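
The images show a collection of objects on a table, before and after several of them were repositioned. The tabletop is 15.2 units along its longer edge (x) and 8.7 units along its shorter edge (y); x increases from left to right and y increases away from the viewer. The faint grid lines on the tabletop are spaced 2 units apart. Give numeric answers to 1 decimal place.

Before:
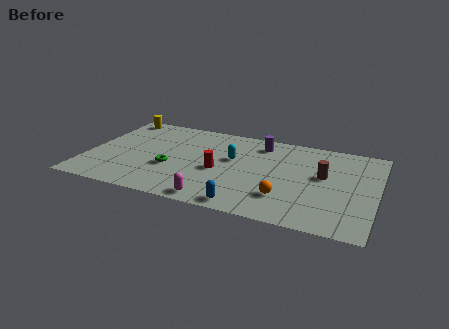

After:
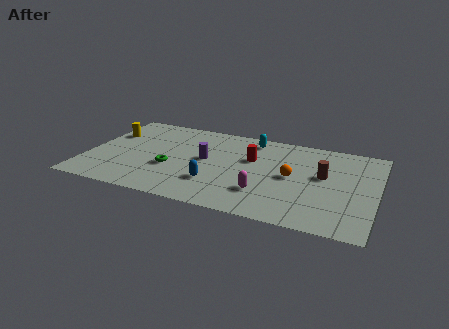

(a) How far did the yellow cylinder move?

1.9

From (1.1, 7.8) to (0.9, 5.9), the yellow cylinder covered √(0.2² + 1.9²) ≈ 1.9 units.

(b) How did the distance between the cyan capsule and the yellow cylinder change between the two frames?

+0.7

The distance was about 7.0 in the first image and 7.7 in the second, so they moved 0.7 units further apart.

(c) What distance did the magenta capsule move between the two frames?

2.8

The magenta capsule was near (7.1, 0.9) before and (9.5, 2.4) after, so it travelled √(2.4² + 1.5²) ≈ 2.8 units.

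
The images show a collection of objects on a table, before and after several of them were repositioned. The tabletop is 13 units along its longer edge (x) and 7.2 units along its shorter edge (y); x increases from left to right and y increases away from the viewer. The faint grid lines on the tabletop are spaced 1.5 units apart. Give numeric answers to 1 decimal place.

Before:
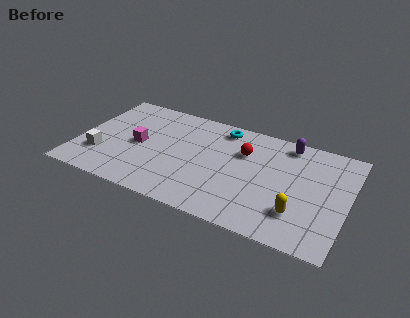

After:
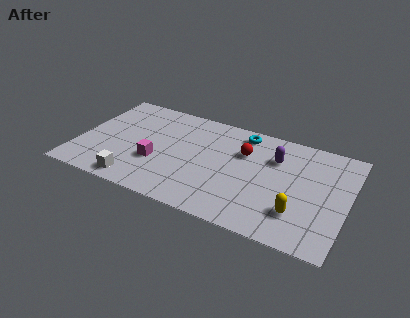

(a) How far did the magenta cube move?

1.3

The magenta cube moved from about (2.9, 3.5) to (3.9, 2.6), a distance of √(1.0² + 0.9²) ≈ 1.3.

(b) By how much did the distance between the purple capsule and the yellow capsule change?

-1.0

The distance was about 4.5 in the first image and 3.5 in the second, so they moved 1.0 units closer together.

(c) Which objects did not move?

the red sphere and the yellow capsule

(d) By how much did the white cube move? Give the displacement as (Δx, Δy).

(1.9, -1.2)

The white cube started near (1.2, 2.1) and ended near (3.1, 0.9).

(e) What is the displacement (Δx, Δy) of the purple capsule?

(-0.5, -1.2)

The purple capsule was at about (9.9, 6.3) and moved to about (9.4, 5.1).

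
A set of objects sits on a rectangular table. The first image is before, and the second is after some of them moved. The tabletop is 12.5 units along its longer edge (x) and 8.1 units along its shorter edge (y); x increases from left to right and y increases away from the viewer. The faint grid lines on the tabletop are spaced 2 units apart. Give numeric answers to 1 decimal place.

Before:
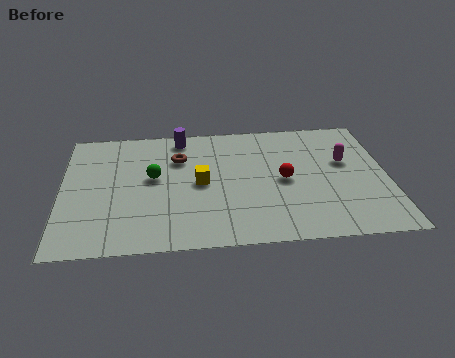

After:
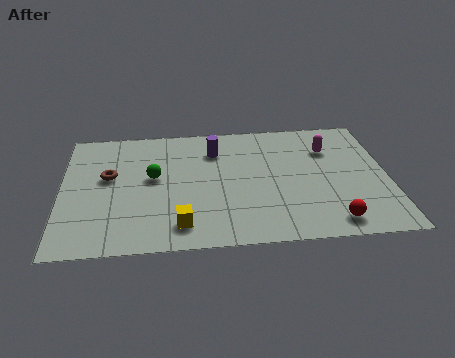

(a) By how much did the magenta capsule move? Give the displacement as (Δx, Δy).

(-0.6, 0.9)

The magenta capsule was at about (10.9, 4.9) and moved to about (10.3, 5.8).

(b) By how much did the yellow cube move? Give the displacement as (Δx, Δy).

(-0.8, -2.6)

From the two frames, the yellow cube sits at roughly (5.3, 4.0) before and (4.5, 1.4) after.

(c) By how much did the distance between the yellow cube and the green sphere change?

+1.4

Before: roughly 1.9 units apart; after: 3.3. That's 1.4 units further apart.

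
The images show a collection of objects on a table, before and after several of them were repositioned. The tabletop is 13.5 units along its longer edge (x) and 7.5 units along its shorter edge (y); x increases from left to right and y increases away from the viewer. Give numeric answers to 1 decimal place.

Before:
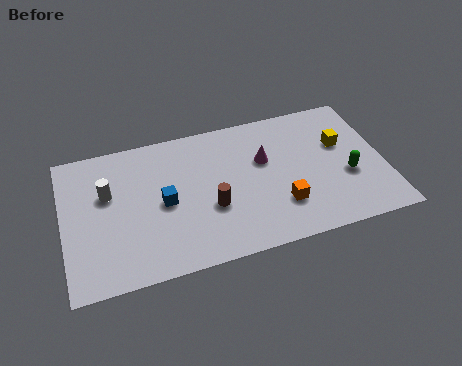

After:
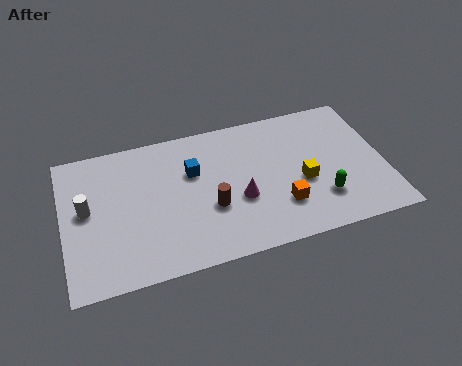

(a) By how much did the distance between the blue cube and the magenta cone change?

-1.7

Before: roughly 4.4 units apart; after: 2.7. That's 1.7 units closer together.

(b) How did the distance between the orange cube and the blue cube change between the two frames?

-0.5

They were about 5.0 units apart before and 4.5 after — 0.5 units closer together.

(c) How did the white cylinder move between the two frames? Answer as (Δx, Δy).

(-0.9, -0.6)

From the two frames, the white cylinder sits at roughly (1.9, 4.7) before and (1.0, 4.1) after.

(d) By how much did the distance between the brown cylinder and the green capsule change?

-1.1

Before: roughly 5.8 units apart; after: 4.7. That's 1.1 units closer together.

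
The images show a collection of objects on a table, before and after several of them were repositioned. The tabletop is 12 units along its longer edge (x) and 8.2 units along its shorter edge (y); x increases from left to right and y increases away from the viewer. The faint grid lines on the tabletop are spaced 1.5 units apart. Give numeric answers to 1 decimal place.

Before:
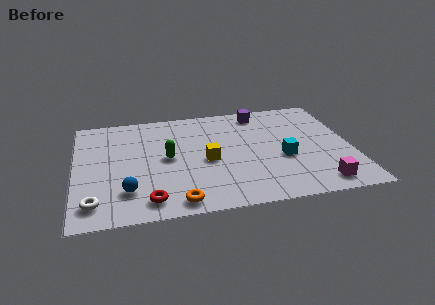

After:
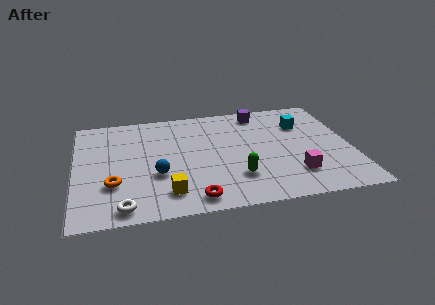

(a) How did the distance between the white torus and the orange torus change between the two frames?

-1.8

The distance was about 3.5 in the first image and 1.7 in the second, so they moved 1.8 units closer together.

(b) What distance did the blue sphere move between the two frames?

1.6

The blue sphere moved from about (2.2, 2.0) to (3.5, 3.0), a distance of √(1.3² + 1.0²) ≈ 1.6.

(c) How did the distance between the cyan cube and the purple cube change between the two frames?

-1.7

They were about 3.9 units apart before and 2.2 after — 1.7 units closer together.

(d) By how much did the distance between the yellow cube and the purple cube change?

+2.8

They were about 4.2 units apart before and 7.0 after — 2.8 units further apart.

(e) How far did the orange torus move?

3.2

From (4.3, 0.9) to (1.6, 2.6), the orange torus covered √(2.7² + 1.7²) ≈ 3.2 units.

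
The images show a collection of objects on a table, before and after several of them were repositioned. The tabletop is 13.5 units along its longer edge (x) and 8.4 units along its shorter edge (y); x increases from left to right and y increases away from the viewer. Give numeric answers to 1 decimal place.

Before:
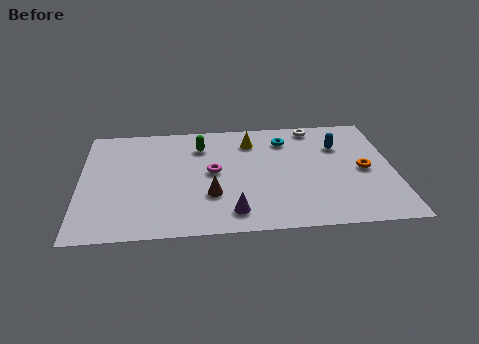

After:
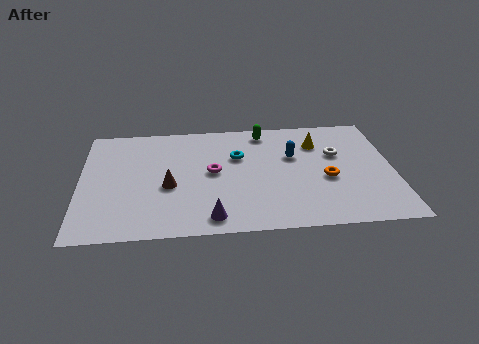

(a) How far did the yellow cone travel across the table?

2.9

The yellow cone was near (7.4, 6.6) before and (10.3, 6.2) after, so it travelled √(2.9² + 0.4²) ≈ 2.9 units.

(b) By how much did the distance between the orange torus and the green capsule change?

-2.8

They were about 7.4 units apart before and 4.6 after — 2.8 units closer together.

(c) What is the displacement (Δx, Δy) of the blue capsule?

(-2.0, -0.6)

The blue capsule was at about (11.2, 5.9) and moved to about (9.2, 5.3).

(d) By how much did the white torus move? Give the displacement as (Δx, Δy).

(0.9, -2.2)

From the two frames, the white torus sits at roughly (10.2, 7.5) before and (11.1, 5.3) after.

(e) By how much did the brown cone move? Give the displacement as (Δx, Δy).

(-1.8, 0.8)

The brown cone was at about (5.6, 2.7) and moved to about (3.8, 3.5).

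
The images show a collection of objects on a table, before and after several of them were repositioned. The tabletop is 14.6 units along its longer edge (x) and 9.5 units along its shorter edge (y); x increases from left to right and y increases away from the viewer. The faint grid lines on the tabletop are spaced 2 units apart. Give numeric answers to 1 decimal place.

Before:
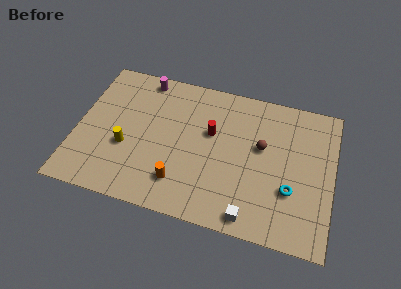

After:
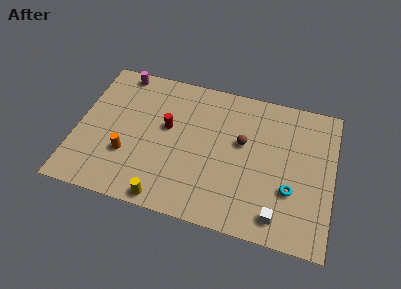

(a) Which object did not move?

the cyan torus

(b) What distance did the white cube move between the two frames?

1.6

The white cube moved from about (10.2, 1.0) to (11.7, 1.4), a distance of √(1.5² + 0.4²) ≈ 1.6.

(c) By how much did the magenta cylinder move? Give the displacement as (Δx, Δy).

(-1.4, 0.1)

The magenta cylinder started near (3.5, 8.5) and ended near (2.1, 8.6).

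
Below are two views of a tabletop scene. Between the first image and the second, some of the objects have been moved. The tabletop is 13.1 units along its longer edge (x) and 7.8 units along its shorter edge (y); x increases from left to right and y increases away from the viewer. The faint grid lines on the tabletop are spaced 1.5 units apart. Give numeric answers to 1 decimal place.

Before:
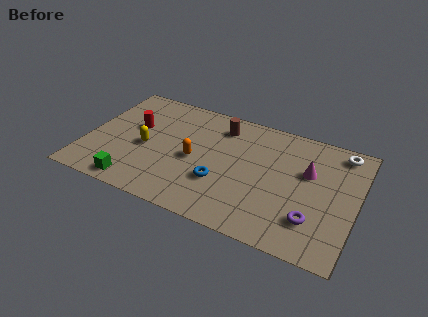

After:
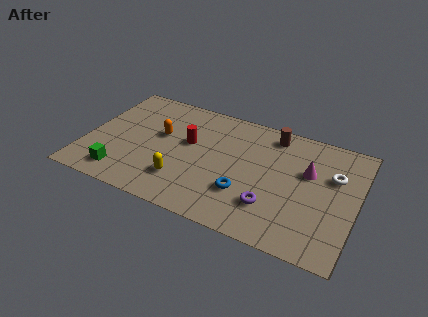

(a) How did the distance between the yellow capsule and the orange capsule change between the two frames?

+0.6

They were about 2.4 units apart before and 3.0 after — 0.6 units further apart.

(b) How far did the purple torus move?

2.0

From (11.2, 2.0) to (9.2, 2.1), the purple torus covered √(2.0² + 0.1²) ≈ 2.0 units.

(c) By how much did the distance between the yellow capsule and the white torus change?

-2.1

They were about 9.8 units apart before and 7.7 after — 2.1 units closer together.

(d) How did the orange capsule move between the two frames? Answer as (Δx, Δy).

(-1.8, 1.0)

The orange capsule was at about (5.3, 3.6) and moved to about (3.5, 4.6).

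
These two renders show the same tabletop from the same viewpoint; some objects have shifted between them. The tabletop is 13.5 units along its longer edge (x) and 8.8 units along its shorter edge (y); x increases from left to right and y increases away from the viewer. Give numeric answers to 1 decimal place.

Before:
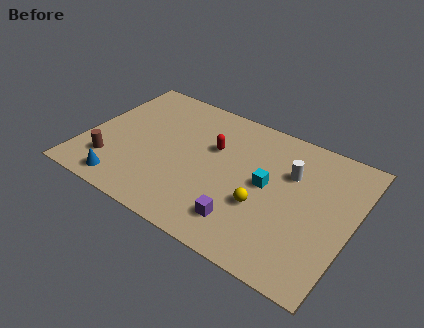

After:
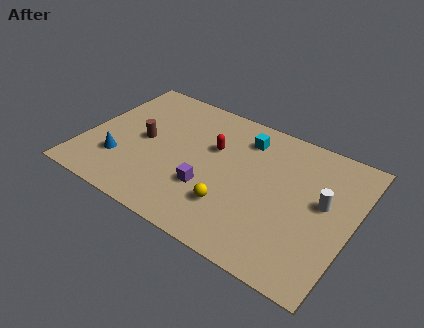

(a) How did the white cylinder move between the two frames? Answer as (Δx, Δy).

(1.8, -1.0)

The white cylinder started near (10.2, 5.9) and ended near (12.0, 4.9).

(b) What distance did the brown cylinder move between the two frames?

2.6

From (1.6, 2.1) to (2.9, 4.4), the brown cylinder covered √(1.3² + 2.3²) ≈ 2.6 units.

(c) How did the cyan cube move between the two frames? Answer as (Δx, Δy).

(-1.5, 2.4)

From the two frames, the cyan cube sits at roughly (9.2, 4.6) before and (7.7, 7.0) after.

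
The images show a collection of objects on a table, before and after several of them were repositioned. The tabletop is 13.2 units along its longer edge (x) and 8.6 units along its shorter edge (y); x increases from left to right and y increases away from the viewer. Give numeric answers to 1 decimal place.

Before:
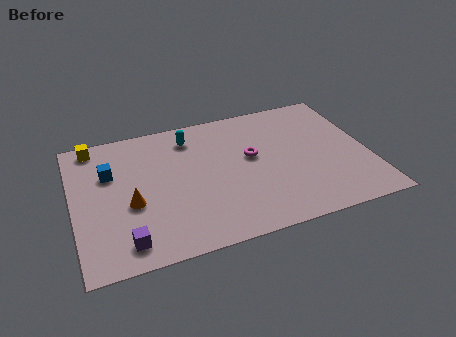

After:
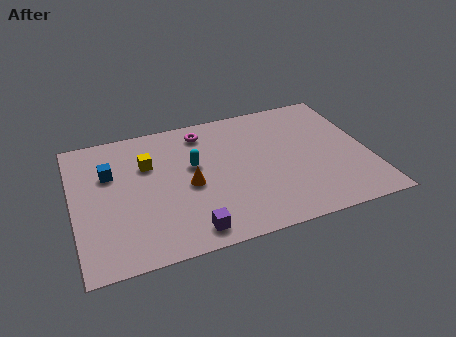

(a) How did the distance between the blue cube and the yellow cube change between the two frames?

-0.4

Before: roughly 2.1 units apart; after: 1.7. That's 0.4 units closer together.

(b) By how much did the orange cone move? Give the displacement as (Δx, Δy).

(2.6, 0.4)

The orange cone started near (2.5, 3.5) and ended near (5.1, 3.9).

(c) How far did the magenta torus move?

3.0

From (8.0, 4.9) to (6.0, 7.2), the magenta torus covered √(2.0² + 2.3²) ≈ 3.0 units.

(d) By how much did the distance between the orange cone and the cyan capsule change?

-3.3

They were about 4.5 units apart before and 1.2 after — 3.3 units closer together.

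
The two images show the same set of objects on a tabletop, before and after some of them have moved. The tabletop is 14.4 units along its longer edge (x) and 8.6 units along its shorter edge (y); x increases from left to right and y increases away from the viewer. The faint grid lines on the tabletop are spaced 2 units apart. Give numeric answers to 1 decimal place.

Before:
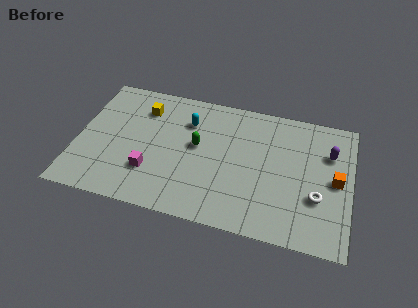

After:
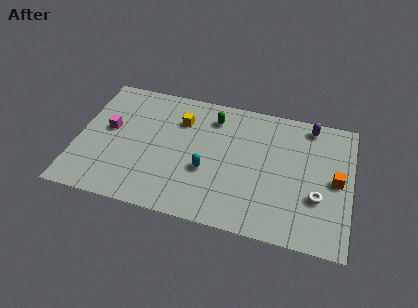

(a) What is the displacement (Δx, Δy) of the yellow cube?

(2.0, -0.3)

The yellow cube started near (3.3, 6.6) and ended near (5.3, 6.3).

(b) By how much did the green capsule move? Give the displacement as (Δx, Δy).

(0.7, 2.1)

The green capsule was at about (6.3, 4.8) and moved to about (7.0, 6.9).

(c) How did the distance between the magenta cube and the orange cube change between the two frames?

+2.2

They were about 9.8 units apart before and 12.0 after — 2.2 units further apart.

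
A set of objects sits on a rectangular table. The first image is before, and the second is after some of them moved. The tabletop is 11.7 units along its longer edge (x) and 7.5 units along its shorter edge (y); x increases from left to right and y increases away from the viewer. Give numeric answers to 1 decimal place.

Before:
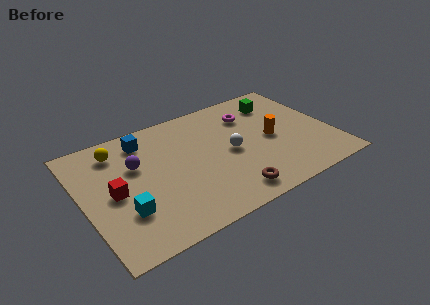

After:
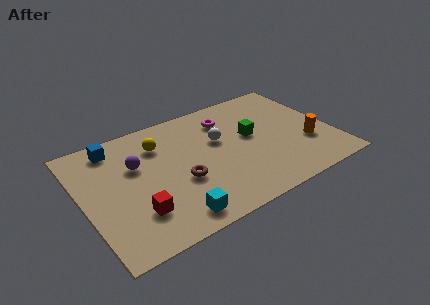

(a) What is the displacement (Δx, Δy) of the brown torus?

(-2.0, 1.8)

From the two frames, the brown torus sits at roughly (6.4, 1.1) before and (4.4, 2.9) after.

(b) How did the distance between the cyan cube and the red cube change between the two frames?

+0.5

They were about 1.3 units apart before and 1.8 after — 0.5 units further apart.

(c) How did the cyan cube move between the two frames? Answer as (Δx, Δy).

(2.0, -1.3)

The cyan cube started near (1.7, 2.3) and ended near (3.7, 1.0).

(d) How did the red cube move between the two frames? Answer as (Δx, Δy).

(0.8, -1.6)

The red cube started near (1.4, 3.6) and ended near (2.2, 2.0).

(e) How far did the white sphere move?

1.1

From (6.9, 3.6) to (6.5, 4.6), the white sphere covered √(0.4² + 1.0²) ≈ 1.1 units.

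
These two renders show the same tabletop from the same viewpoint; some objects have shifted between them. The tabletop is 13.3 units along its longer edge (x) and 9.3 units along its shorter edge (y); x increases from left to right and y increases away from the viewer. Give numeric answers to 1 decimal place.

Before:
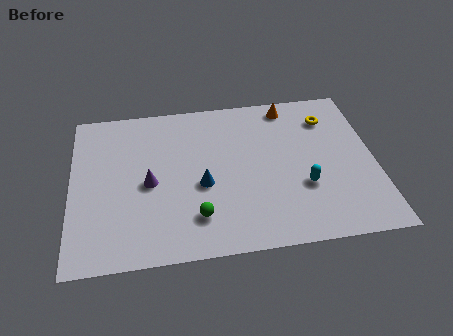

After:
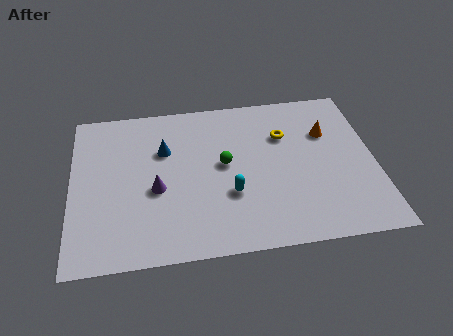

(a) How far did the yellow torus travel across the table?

2.2

The yellow torus was near (11.4, 7.2) before and (9.4, 6.4) after, so it travelled √(2.0² + 0.8²) ≈ 2.2 units.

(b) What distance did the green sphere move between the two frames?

3.2

The green sphere was near (5.4, 2.1) before and (6.7, 5.0) after, so it travelled √(1.3² + 2.9²) ≈ 3.2 units.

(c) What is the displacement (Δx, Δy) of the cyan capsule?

(-3.2, 0.0)

The cyan capsule started near (10.1, 3.2) and ended near (6.9, 3.2).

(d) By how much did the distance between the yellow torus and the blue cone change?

-1.3

Before: roughly 6.6 units apart; after: 5.3. That's 1.3 units closer together.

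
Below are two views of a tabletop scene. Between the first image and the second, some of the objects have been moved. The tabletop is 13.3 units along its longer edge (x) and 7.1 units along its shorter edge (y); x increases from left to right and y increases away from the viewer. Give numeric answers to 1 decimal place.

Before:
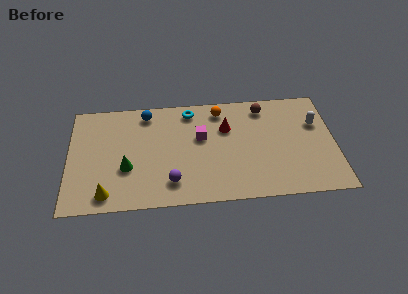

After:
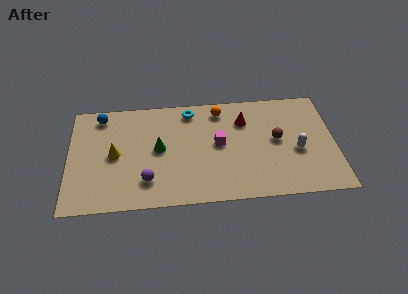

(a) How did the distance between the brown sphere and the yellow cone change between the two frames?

-1.2

They were about 9.3 units apart before and 8.1 after — 1.2 units closer together.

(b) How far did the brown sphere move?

2.3

The brown sphere was near (9.8, 6.0) before and (10.4, 3.8) after, so it travelled √(0.6² + 2.2²) ≈ 2.3 units.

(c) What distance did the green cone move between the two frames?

1.9

From (2.9, 2.6) to (4.5, 3.7), the green cone covered √(1.6² + 1.1²) ≈ 1.9 units.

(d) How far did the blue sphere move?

2.3

From (3.9, 6.1) to (1.6, 6.1), the blue sphere covered √(2.3² + 0.0²) ≈ 2.3 units.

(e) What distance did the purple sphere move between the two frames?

1.2

The purple sphere was near (5.1, 1.5) before and (3.9, 1.7) after, so it travelled √(1.2² + 0.2²) ≈ 1.2 units.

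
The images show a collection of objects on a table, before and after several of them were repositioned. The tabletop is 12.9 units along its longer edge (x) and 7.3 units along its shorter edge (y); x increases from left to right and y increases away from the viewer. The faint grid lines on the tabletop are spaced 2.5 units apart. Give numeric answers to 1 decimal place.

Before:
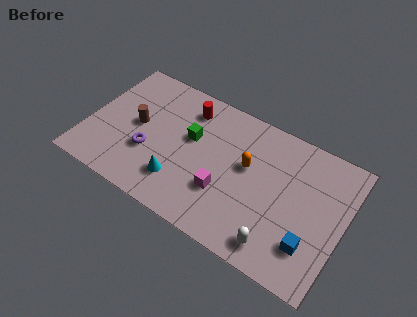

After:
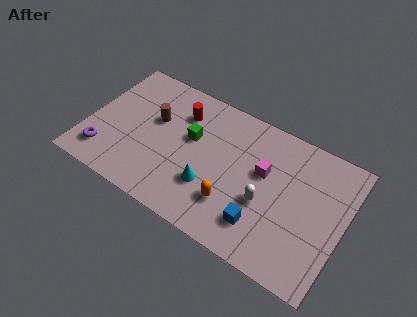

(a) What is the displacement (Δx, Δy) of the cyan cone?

(1.5, 0.5)

The cyan cone started near (4.9, 1.8) and ended near (6.4, 2.3).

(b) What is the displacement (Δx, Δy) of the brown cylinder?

(0.8, 0.7)

The brown cylinder was at about (2.4, 3.8) and moved to about (3.2, 4.5).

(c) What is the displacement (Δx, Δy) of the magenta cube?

(1.7, 2.0)

The magenta cube started near (7.1, 2.4) and ended near (8.8, 4.4).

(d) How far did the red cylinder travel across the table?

0.5

From (4.7, 5.9) to (4.4, 5.5), the red cylinder covered √(0.3² + 0.4²) ≈ 0.5 units.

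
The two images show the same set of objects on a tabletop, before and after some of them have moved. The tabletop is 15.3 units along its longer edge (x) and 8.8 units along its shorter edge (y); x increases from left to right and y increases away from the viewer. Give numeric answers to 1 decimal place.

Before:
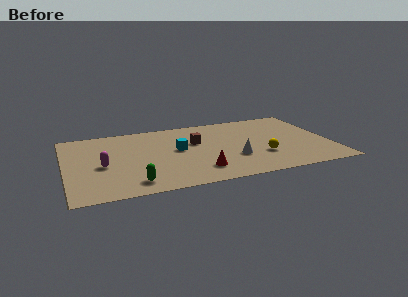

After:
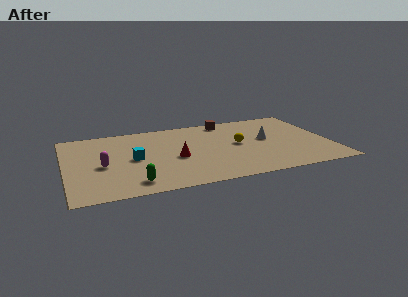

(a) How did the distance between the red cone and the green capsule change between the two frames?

-0.3

The distance was about 3.8 in the first image and 3.5 in the second, so they moved 0.3 units closer together.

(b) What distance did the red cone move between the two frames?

2.2

The red cone was near (7.5, 1.9) before and (6.3, 3.8) after, so it travelled √(1.2² + 1.9²) ≈ 2.2 units.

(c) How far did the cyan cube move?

2.6

The cyan cube moved from about (6.5, 4.8) to (3.9, 4.3), a distance of √(2.6² + 0.5²) ≈ 2.6.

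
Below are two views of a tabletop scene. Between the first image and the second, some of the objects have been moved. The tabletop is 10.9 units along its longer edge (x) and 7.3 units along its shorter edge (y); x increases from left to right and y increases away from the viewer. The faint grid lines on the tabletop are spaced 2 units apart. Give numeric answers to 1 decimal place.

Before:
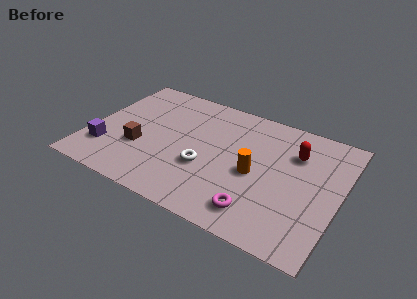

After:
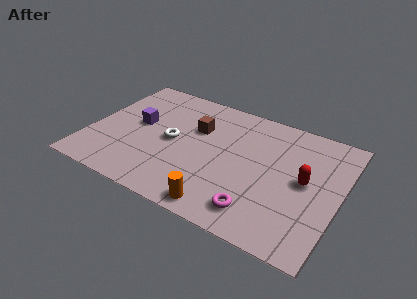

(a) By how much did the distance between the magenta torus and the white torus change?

+1.8

Before: roughly 2.9 units apart; after: 4.7. That's 1.8 units further apart.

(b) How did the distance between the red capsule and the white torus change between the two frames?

+1.4

Before: roughly 4.4 units apart; after: 5.8. That's 1.4 units further apart.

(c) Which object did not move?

the magenta torus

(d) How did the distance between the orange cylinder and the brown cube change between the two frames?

-0.7

The distance was about 5.0 in the first image and 4.3 in the second, so they moved 0.7 units closer together.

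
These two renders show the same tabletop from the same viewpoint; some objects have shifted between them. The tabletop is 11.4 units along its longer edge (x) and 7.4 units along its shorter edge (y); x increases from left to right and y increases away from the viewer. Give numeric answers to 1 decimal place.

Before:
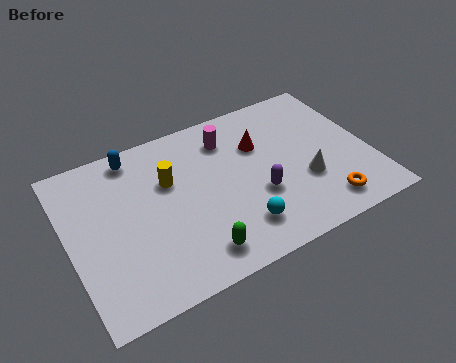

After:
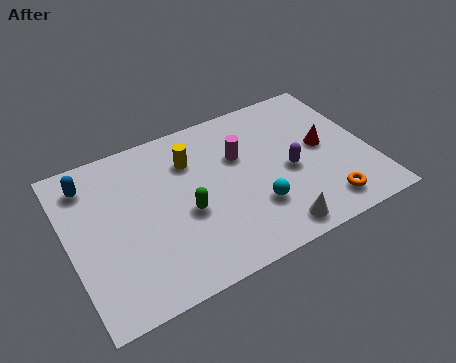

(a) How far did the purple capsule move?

1.4

From (7.0, 2.7) to (8.3, 3.3), the purple capsule covered √(1.3² + 0.6²) ≈ 1.4 units.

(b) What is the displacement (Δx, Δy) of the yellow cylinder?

(0.9, 0.6)

The yellow cylinder started near (3.9, 4.8) and ended near (4.8, 5.4).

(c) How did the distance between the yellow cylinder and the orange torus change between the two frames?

-0.3

They were about 6.5 units apart before and 6.2 after — 0.3 units closer together.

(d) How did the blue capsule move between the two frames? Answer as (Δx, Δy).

(-1.8, -0.5)

From the two frames, the blue capsule sits at roughly (2.8, 6.5) before and (1.0, 6.0) after.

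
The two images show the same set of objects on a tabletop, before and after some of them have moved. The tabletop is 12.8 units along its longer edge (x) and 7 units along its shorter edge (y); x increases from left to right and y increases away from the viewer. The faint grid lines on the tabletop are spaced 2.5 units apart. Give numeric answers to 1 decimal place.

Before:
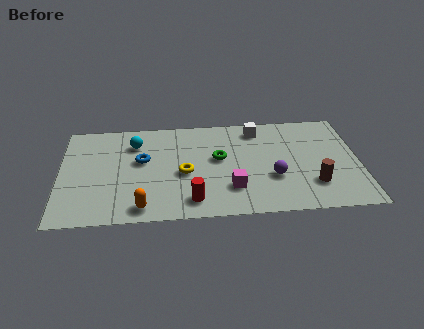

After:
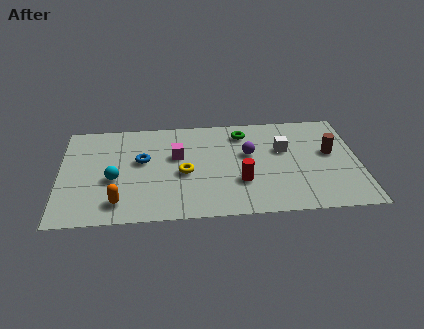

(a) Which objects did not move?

the blue torus and the yellow torus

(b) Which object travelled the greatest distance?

the magenta cube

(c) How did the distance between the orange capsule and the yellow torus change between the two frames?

+0.5

Before: roughly 2.8 units apart; after: 3.3. That's 0.5 units further apart.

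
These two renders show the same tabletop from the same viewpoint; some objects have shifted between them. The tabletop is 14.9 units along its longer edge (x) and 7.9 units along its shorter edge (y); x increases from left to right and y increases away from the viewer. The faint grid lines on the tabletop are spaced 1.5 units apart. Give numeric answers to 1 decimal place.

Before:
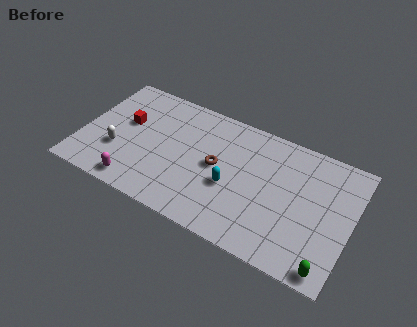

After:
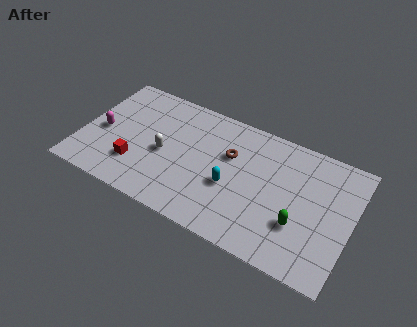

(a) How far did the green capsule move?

2.5

The green capsule moved from about (14.0, 0.8) to (12.2, 2.6), a distance of √(1.8² + 1.8²) ≈ 2.5.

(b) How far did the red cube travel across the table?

2.7

From (2.3, 4.7) to (3.2, 2.2), the red cube covered √(0.9² + 2.5²) ≈ 2.7 units.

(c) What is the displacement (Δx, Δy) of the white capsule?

(2.5, 0.9)

The white capsule started near (2.1, 2.7) and ended near (4.6, 3.6).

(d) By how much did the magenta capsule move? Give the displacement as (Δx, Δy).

(-2.3, 2.6)

From the two frames, the magenta capsule sits at roughly (3.4, 1.0) before and (1.1, 3.6) after.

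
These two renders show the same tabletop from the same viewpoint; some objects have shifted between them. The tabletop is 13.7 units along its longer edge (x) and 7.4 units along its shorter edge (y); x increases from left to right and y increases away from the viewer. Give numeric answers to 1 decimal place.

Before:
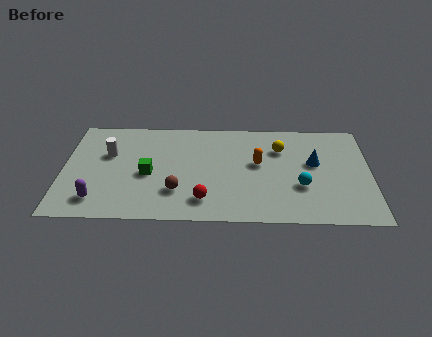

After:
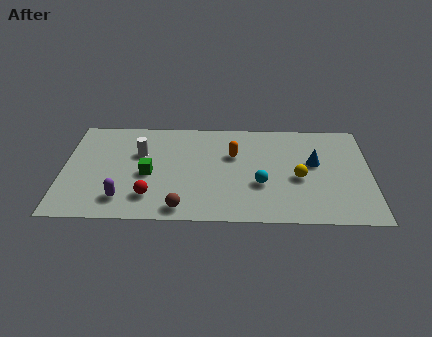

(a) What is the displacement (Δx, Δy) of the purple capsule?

(1.1, 0.1)

The purple capsule started near (1.6, 1.4) and ended near (2.7, 1.5).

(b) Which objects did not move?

the green cube and the blue cone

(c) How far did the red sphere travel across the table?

2.4

From (6.3, 1.5) to (3.9, 1.7), the red sphere covered √(2.4² + 0.2²) ≈ 2.4 units.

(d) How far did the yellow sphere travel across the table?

2.2

The yellow sphere moved from about (9.7, 5.3) to (10.5, 3.2), a distance of √(0.8² + 2.1²) ≈ 2.2.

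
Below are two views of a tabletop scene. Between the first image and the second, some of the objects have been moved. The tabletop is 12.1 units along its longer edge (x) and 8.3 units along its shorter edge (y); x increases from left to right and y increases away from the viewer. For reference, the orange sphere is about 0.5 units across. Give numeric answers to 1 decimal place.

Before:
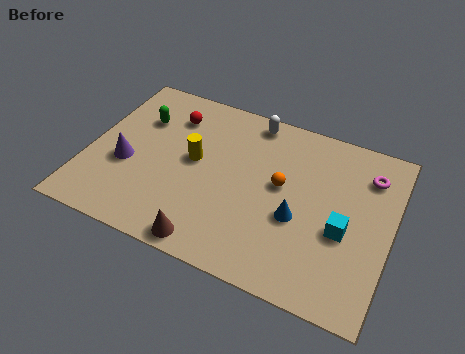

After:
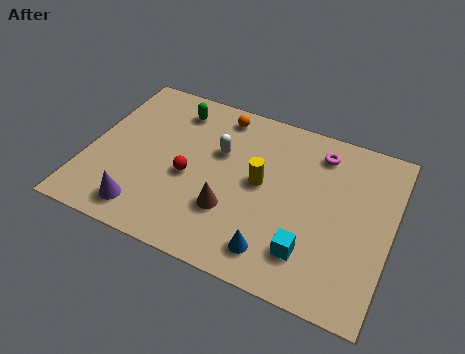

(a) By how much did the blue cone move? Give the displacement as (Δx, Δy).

(-0.7, -1.9)

The blue cone started near (8.5, 3.3) and ended near (7.8, 1.4).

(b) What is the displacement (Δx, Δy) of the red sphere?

(1.1, -2.8)

The red sphere started near (3.0, 6.4) and ended near (4.1, 3.6).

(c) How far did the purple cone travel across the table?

2.2

From (1.6, 3.3) to (2.6, 1.3), the purple cone covered √(1.0² + 2.0²) ≈ 2.2 units.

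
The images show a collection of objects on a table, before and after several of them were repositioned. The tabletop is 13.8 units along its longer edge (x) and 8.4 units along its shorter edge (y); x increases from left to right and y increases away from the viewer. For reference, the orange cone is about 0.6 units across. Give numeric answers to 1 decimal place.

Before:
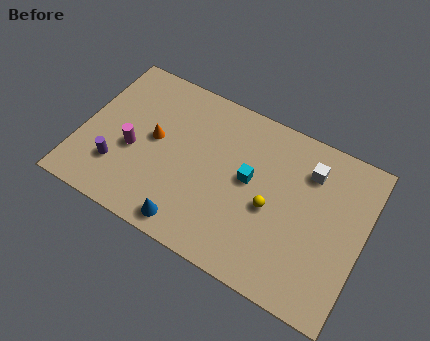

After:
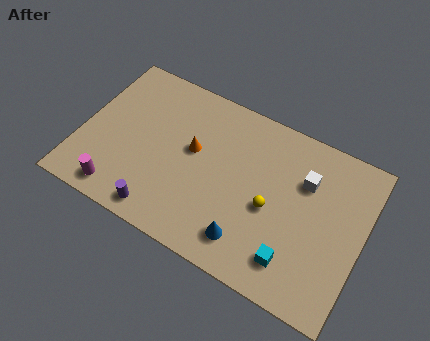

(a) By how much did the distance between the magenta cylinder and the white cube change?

+0.9

The distance was about 8.8 in the first image and 9.7 in the second, so they moved 0.9 units further apart.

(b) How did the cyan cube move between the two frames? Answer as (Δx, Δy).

(2.6, -2.9)

The cyan cube started near (8.2, 4.6) and ended near (10.8, 1.7).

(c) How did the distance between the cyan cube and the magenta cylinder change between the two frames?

+2.8

Before: roughly 5.7 units apart; after: 8.5. That's 2.8 units further apart.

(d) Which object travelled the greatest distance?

the cyan cube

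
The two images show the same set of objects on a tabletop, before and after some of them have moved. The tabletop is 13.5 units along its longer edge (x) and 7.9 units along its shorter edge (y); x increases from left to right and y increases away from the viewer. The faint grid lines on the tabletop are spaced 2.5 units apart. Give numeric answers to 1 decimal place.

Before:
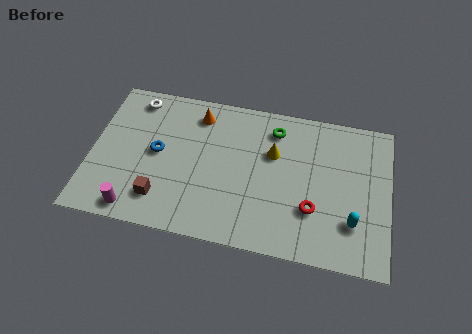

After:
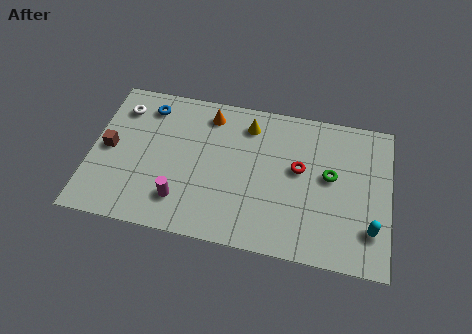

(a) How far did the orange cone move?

0.5

The orange cone moved from about (4.7, 6.5) to (5.2, 6.6), a distance of √(0.5² + 0.1²) ≈ 0.5.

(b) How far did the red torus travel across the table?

2.1

From (10.1, 2.5) to (9.4, 4.5), the red torus covered √(0.7² + 2.0²) ≈ 2.1 units.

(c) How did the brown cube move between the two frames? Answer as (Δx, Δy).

(-2.5, 2.2)

The brown cube was at about (3.3, 1.7) and moved to about (0.8, 3.9).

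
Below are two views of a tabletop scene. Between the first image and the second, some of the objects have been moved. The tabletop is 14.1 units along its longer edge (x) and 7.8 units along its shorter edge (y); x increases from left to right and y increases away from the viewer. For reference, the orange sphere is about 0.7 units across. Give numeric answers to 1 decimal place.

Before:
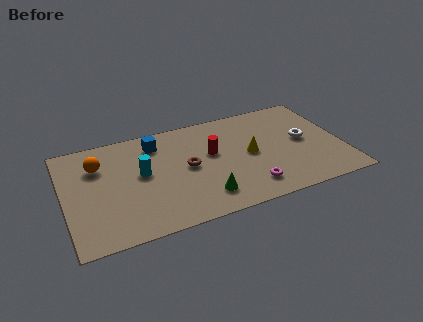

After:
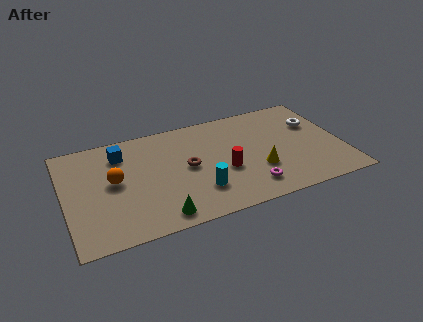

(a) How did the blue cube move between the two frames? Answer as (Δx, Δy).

(-1.8, -0.2)

The blue cube started near (4.8, 6.3) and ended near (3.0, 6.1).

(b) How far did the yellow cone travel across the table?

1.3

The yellow cone was near (9.4, 3.9) before and (9.7, 2.6) after, so it travelled √(0.3² + 1.3²) ≈ 1.3 units.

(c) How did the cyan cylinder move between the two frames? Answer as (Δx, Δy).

(2.7, -2.2)

From the two frames, the cyan cylinder sits at roughly (3.9, 4.3) before and (6.6, 2.1) after.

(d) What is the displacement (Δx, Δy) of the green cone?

(-2.3, -0.6)

The green cone started near (6.8, 1.6) and ended near (4.5, 1.0).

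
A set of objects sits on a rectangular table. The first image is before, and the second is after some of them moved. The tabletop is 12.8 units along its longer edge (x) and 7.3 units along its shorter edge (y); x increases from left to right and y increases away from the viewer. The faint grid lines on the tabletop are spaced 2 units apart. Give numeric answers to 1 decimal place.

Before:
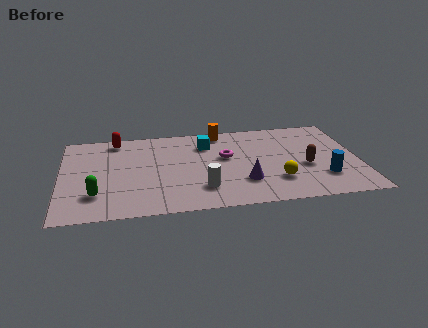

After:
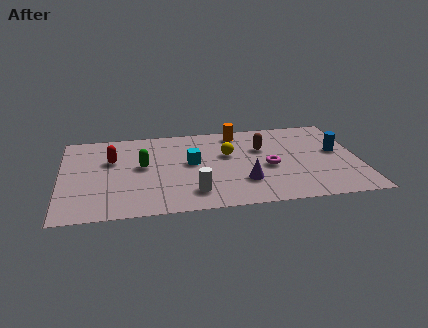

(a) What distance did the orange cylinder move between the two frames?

0.7

The orange cylinder was near (7.0, 6.5) before and (7.7, 6.3) after, so it travelled √(0.7² + 0.2²) ≈ 0.7 units.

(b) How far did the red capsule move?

1.7

From (2.4, 6.4) to (2.2, 4.7), the red capsule covered √(0.2² + 1.7²) ≈ 1.7 units.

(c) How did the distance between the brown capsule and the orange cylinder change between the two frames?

-3.1

Before: roughly 4.9 units apart; after: 1.8. That's 3.1 units closer together.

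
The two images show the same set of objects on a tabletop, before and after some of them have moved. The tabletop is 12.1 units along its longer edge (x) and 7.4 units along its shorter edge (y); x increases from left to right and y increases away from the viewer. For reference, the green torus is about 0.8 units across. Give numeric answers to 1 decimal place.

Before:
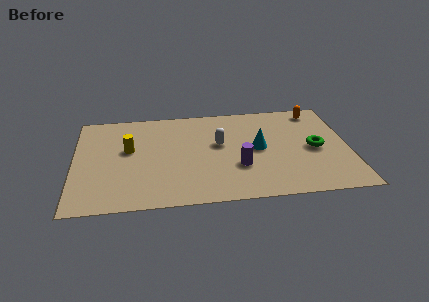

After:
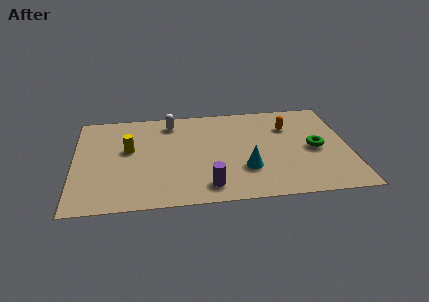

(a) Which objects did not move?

the yellow cylinder and the green torus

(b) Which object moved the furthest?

the white capsule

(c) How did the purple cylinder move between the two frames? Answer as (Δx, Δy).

(-1.4, -1.3)

The purple cylinder was at about (7.2, 2.5) and moved to about (5.8, 1.2).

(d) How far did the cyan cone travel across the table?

1.6

From (8.1, 3.8) to (7.5, 2.3), the cyan cone covered √(0.6² + 1.5²) ≈ 1.6 units.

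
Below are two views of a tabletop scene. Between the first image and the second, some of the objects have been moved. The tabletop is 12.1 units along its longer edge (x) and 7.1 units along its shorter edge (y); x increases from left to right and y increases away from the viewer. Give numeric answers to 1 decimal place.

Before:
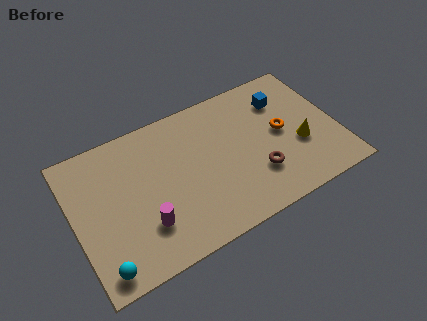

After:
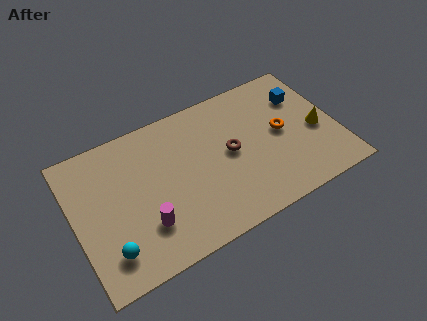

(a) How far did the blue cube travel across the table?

0.9

The blue cube was near (9.9, 5.3) before and (10.8, 5.1) after, so it travelled √(0.9² + 0.2²) ≈ 0.9 units.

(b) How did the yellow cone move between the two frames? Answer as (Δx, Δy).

(0.9, 0.4)

The yellow cone was at about (10.3, 2.7) and moved to about (11.2, 3.1).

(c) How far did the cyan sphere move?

0.7

From (0.9, 0.9) to (1.3, 1.5), the cyan sphere covered √(0.4² + 0.6²) ≈ 0.7 units.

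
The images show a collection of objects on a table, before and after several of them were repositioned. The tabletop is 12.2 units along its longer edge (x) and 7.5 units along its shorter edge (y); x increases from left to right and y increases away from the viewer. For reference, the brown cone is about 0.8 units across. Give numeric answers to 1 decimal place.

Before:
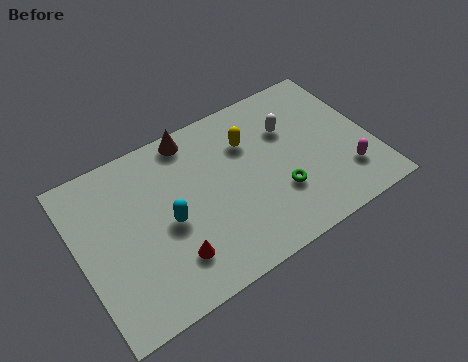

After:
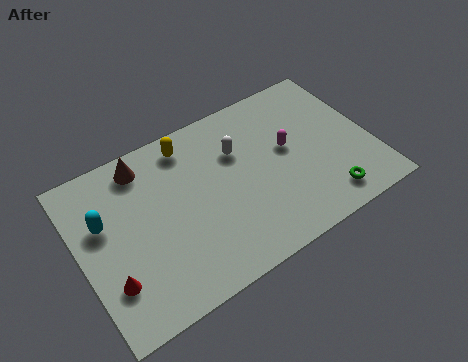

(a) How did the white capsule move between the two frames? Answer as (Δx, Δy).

(-2.2, 0.0)

The white capsule started near (9.0, 5.1) and ended near (6.8, 5.1).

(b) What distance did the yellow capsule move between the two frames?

2.6

From (7.3, 5.3) to (4.9, 6.4), the yellow capsule covered √(2.4² + 1.1²) ≈ 2.6 units.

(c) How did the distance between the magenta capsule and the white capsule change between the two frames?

-1.5

The distance was about 3.7 in the first image and 2.2 in the second, so they moved 1.5 units closer together.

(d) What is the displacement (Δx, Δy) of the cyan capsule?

(-2.5, 1.3)

The cyan capsule was at about (3.6, 3.4) and moved to about (1.1, 4.7).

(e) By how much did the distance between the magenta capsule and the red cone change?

+0.7

The distance was about 7.4 in the first image and 8.1 in the second, so they moved 0.7 units further apart.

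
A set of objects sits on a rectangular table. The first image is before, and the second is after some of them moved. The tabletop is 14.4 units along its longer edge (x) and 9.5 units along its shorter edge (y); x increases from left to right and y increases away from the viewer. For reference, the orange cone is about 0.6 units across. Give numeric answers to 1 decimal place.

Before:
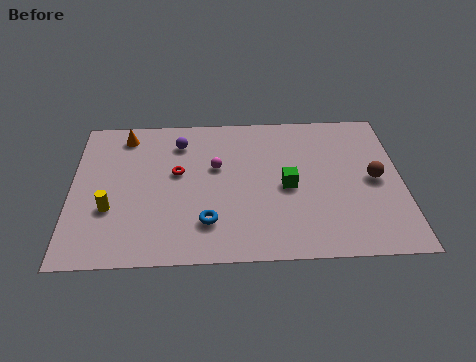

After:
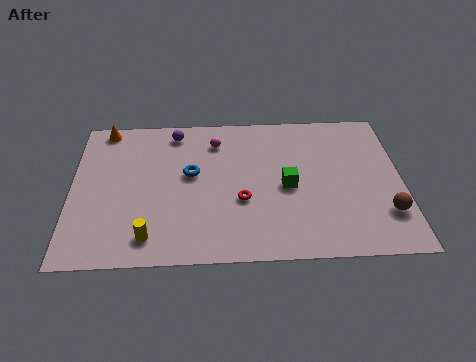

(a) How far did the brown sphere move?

2.2

The brown sphere moved from about (13.2, 4.7) to (13.6, 2.5), a distance of √(0.4² + 2.2²) ≈ 2.2.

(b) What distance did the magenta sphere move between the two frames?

1.7

From (6.3, 5.8) to (6.3, 7.5), the magenta sphere covered √(0.0² + 1.7²) ≈ 1.7 units.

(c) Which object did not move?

the green cube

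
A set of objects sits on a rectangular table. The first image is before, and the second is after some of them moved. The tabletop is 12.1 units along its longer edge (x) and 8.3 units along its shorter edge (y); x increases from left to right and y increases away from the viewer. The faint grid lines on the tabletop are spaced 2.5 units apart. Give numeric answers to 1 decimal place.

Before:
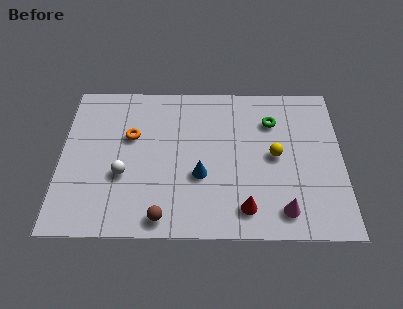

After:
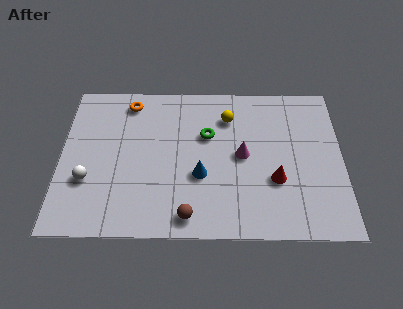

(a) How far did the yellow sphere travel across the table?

2.9

The yellow sphere was near (9.2, 4.2) before and (7.2, 6.3) after, so it travelled √(2.0² + 2.1²) ≈ 2.9 units.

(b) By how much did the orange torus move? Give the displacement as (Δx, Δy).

(-0.1, 1.9)

The orange torus started near (3.0, 5.2) and ended near (2.9, 7.1).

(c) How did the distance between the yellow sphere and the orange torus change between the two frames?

-1.9

They were about 6.3 units apart before and 4.4 after — 1.9 units closer together.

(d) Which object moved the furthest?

the magenta cone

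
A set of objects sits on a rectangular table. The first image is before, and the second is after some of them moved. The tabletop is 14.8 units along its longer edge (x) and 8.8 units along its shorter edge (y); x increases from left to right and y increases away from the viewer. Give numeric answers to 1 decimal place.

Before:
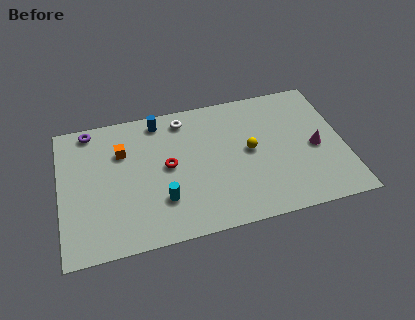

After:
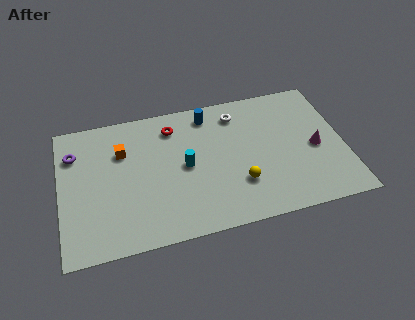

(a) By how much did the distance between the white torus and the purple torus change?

+3.7

The distance was about 4.9 in the first image and 8.6 in the second, so they moved 3.7 units further apart.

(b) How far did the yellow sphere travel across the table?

2.1

From (9.9, 4.6) to (9.2, 2.6), the yellow sphere covered √(0.7² + 2.0²) ≈ 2.1 units.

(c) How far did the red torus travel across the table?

2.5

The red torus moved from about (5.6, 4.6) to (6.0, 7.1), a distance of √(0.4² + 2.5²) ≈ 2.5.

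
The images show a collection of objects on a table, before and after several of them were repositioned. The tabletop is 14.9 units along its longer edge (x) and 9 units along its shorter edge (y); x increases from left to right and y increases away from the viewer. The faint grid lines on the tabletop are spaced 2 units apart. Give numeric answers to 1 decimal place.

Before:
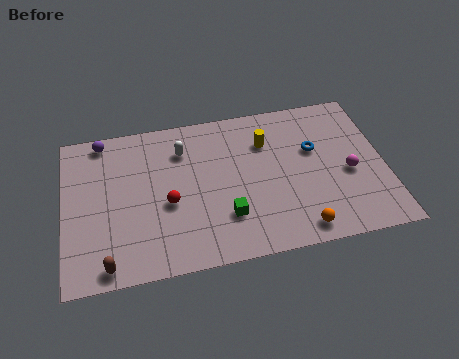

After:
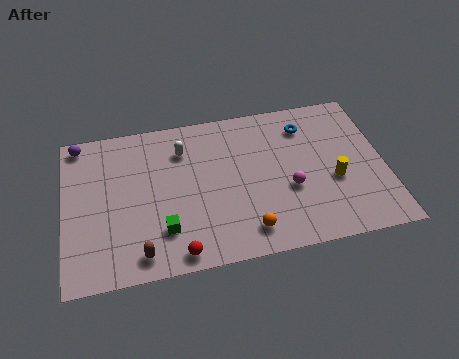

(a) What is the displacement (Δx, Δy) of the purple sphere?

(-1.1, 0.0)

The purple sphere was at about (1.9, 8.1) and moved to about (0.8, 8.1).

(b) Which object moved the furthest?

the yellow cylinder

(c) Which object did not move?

the white capsule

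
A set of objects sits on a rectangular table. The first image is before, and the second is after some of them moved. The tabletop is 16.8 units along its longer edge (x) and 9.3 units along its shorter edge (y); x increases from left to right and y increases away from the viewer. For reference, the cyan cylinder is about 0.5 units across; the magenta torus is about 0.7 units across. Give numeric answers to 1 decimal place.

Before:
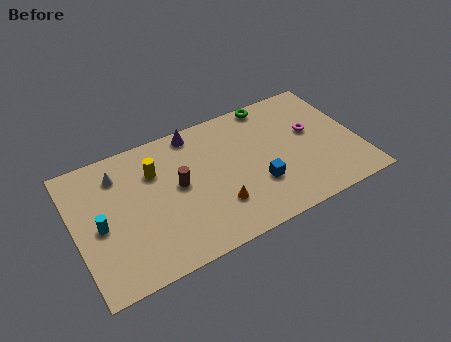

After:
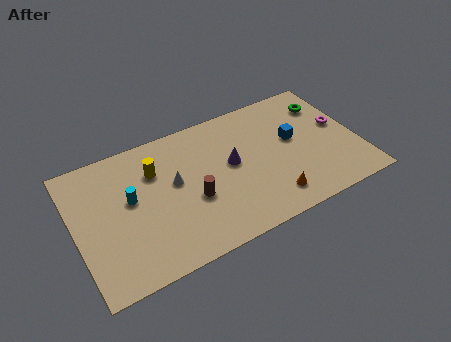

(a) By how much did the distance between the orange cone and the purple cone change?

-1.8

The distance was about 5.7 in the first image and 3.9 in the second, so they moved 1.8 units closer together.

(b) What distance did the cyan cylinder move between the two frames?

2.1

The cyan cylinder moved from about (1.4, 4.3) to (3.3, 5.3), a distance of √(1.9² + 1.0²) ≈ 2.1.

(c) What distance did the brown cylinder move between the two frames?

1.5

From (6.1, 5.0) to (6.8, 3.7), the brown cylinder covered √(0.7² + 1.3²) ≈ 1.5 units.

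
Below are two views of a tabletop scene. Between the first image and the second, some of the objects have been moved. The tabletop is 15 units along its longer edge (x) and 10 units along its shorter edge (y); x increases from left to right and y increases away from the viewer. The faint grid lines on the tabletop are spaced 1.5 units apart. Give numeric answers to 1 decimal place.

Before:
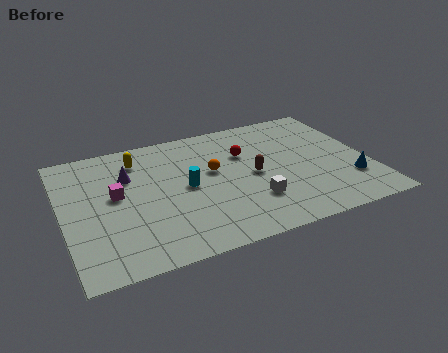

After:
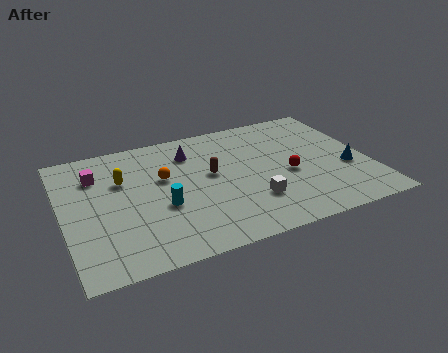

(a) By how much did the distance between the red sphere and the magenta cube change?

+3.1

They were about 6.6 units apart before and 9.7 after — 3.1 units further apart.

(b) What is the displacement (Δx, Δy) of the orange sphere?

(-2.4, 0.3)

The orange sphere started near (7.4, 5.8) and ended near (5.0, 6.1).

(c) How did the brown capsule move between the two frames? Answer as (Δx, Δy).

(-2.0, 0.8)

The brown capsule was at about (9.3, 4.8) and moved to about (7.3, 5.6).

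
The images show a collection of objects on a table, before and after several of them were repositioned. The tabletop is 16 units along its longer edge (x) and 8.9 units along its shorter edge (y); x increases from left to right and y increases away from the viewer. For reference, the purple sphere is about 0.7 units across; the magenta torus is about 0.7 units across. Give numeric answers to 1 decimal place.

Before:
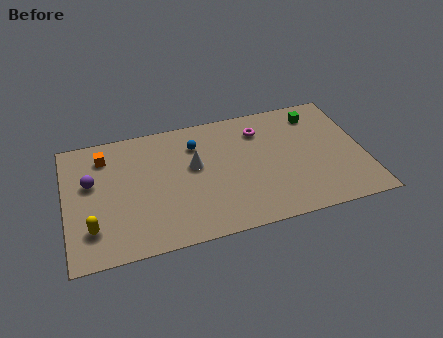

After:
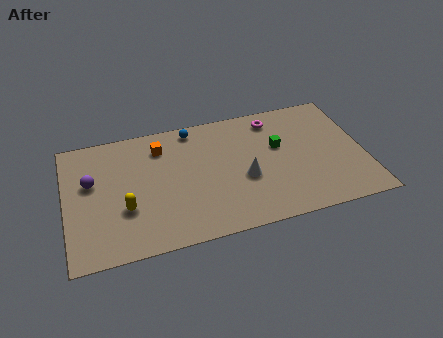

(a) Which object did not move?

the purple sphere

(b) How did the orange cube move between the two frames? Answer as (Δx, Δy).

(3.0, -0.1)

The orange cube was at about (2.2, 7.1) and moved to about (5.2, 7.0).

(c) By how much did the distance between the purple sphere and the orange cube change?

+2.2

The distance was about 1.9 in the first image and 4.1 in the second, so they moved 2.2 units further apart.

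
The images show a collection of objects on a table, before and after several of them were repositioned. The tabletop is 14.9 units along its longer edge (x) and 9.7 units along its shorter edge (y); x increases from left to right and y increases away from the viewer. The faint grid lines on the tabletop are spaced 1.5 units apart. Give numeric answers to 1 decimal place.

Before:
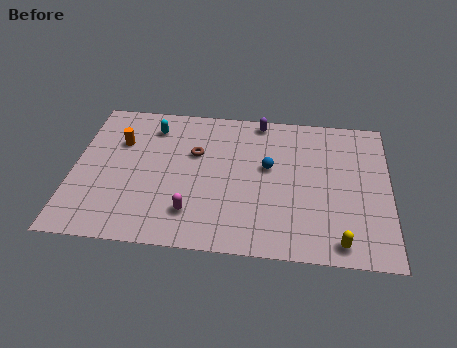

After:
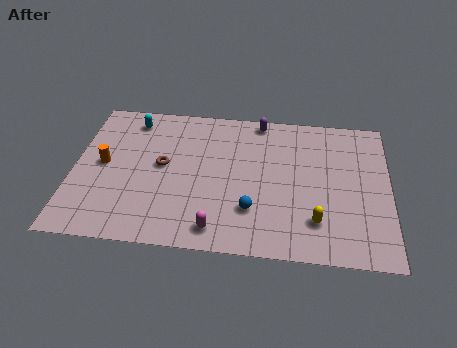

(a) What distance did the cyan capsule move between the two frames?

1.1

From (3.6, 7.8) to (2.6, 8.2), the cyan capsule covered √(1.0² + 0.4²) ≈ 1.1 units.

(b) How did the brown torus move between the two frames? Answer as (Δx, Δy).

(-1.5, -1.0)

The brown torus started near (5.7, 6.2) and ended near (4.2, 5.2).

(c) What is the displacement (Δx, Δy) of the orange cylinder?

(-0.7, -1.6)

The orange cylinder was at about (2.1, 6.6) and moved to about (1.4, 5.0).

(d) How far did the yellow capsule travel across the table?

1.6

From (12.6, 1.1) to (11.5, 2.3), the yellow capsule covered √(1.1² + 1.2²) ≈ 1.6 units.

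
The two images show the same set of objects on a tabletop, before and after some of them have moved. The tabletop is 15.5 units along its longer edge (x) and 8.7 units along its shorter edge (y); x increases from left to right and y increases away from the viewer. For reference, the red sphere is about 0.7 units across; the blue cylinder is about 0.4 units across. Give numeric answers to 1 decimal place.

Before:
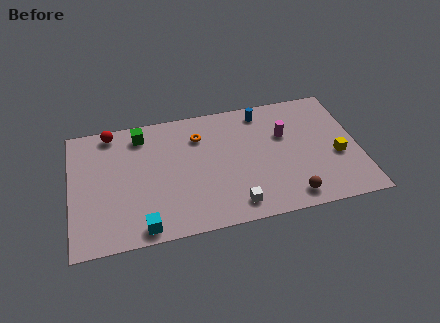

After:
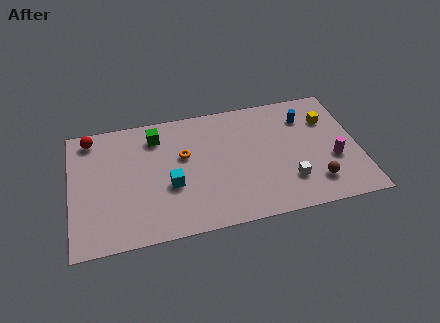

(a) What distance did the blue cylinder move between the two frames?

2.5

From (10.5, 7.5) to (12.8, 6.6), the blue cylinder covered √(2.3² + 0.9²) ≈ 2.5 units.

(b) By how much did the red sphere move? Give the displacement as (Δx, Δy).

(-1.1, -0.2)

The red sphere started near (2.3, 7.8) and ended near (1.2, 7.6).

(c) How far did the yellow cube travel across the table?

2.7

The yellow cube moved from about (14.3, 3.5) to (14.0, 6.2), a distance of √(0.3² + 2.7²) ≈ 2.7.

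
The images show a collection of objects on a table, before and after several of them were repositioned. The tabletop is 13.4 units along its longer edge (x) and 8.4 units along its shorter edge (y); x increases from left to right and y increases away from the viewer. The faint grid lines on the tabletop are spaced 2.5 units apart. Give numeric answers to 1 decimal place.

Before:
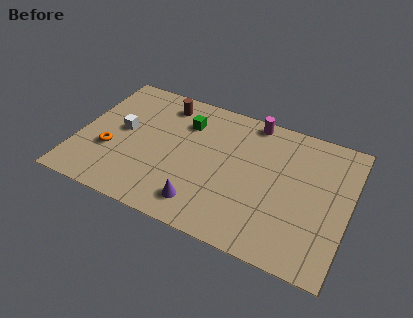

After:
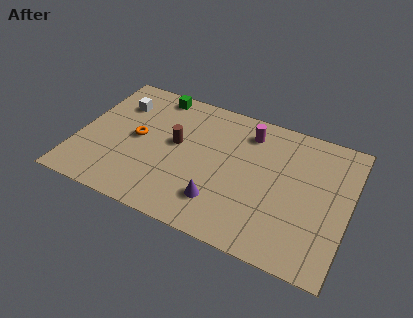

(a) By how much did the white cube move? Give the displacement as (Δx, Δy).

(-0.4, 1.7)

From the two frames, the white cube sits at roughly (2.1, 4.5) before and (1.7, 6.2) after.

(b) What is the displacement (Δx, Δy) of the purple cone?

(0.8, 0.5)

The purple cone started near (6.5, 1.5) and ended near (7.3, 2.0).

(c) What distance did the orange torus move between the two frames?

1.8

The orange torus moved from about (1.7, 3.0) to (2.9, 4.3), a distance of √(1.2² + 1.3²) ≈ 1.8.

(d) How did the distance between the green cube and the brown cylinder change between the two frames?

+1.7

They were about 1.4 units apart before and 3.1 after — 1.7 units further apart.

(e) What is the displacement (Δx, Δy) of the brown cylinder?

(0.9, -2.3)

The brown cylinder started near (3.9, 7.0) and ended near (4.8, 4.7).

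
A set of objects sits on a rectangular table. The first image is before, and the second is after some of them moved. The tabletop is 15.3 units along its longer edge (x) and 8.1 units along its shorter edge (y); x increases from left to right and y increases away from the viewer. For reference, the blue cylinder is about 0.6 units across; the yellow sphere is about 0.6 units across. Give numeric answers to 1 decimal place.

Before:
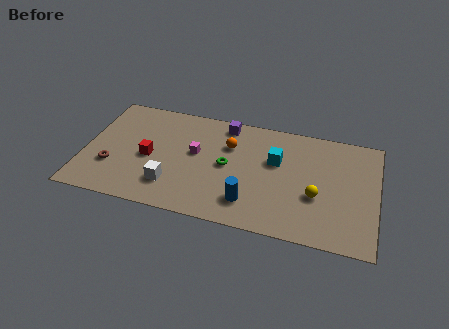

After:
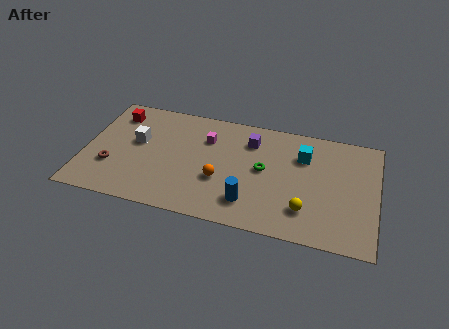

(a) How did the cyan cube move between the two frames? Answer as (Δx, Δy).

(1.4, 0.7)

From the two frames, the cyan cube sits at roughly (10.0, 5.1) before and (11.4, 5.8) after.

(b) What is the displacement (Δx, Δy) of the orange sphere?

(-0.3, -2.6)

From the two frames, the orange sphere sits at roughly (7.5, 5.6) before and (7.2, 3.0) after.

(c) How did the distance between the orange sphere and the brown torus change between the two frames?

-1.0

They were about 6.7 units apart before and 5.7 after — 1.0 units closer together.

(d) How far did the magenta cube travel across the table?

1.3

The magenta cube was near (5.8, 4.6) before and (6.3, 5.8) after, so it travelled √(0.5² + 1.2²) ≈ 1.3 units.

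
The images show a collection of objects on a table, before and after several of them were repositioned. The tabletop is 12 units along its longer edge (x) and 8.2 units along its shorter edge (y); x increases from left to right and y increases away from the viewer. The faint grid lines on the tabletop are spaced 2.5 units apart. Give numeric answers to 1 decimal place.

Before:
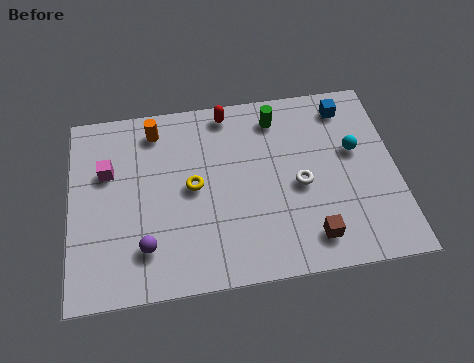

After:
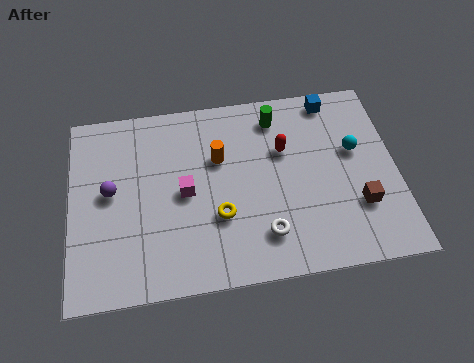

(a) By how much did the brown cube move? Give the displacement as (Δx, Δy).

(1.8, 1.1)

From the two frames, the brown cube sits at roughly (8.7, 1.4) before and (10.5, 2.5) after.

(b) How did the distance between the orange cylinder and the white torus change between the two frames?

-2.3

Before: roughly 6.1 units apart; after: 3.8. That's 2.3 units closer together.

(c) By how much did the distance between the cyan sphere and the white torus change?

+2.3

Before: roughly 2.4 units apart; after: 4.7. That's 2.3 units further apart.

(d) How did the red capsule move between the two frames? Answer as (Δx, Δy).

(2.0, -2.0)

From the two frames, the red capsule sits at roughly (5.9, 7.3) before and (7.9, 5.3) after.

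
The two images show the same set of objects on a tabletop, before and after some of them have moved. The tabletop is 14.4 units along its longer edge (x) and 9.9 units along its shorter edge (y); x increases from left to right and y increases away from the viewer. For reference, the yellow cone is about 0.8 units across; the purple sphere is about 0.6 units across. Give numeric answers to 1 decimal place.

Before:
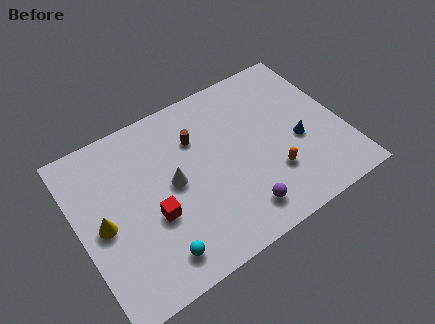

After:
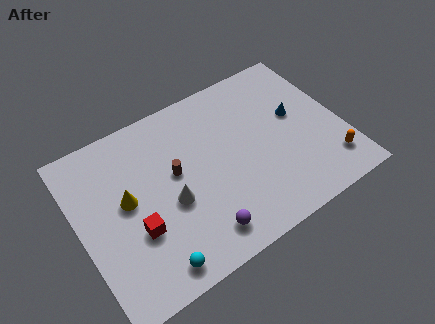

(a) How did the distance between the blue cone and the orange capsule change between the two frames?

+1.8

They were about 2.1 units apart before and 3.9 after — 1.8 units further apart.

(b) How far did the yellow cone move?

1.6

The yellow cone was near (1.2, 4.7) before and (2.6, 5.4) after, so it travelled √(1.4² + 0.7²) ≈ 1.6 units.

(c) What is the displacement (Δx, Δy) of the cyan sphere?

(-0.3, -0.4)

The cyan sphere was at about (3.6, 1.6) and moved to about (3.3, 1.2).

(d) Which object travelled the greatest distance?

the orange capsule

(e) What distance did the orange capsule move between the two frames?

3.2

From (10.2, 2.9) to (13.3, 2.0), the orange capsule covered √(3.1² + 0.9²) ≈ 3.2 units.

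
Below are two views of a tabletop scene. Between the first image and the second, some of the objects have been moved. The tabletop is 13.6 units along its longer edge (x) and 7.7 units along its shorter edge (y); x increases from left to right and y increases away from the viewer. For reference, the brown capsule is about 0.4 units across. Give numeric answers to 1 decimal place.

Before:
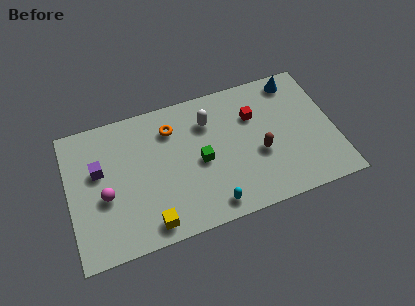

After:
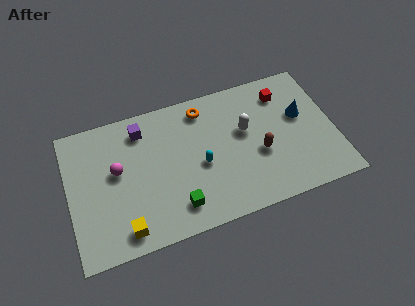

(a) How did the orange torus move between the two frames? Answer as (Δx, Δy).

(1.7, 0.6)

The orange torus started near (5.4, 5.9) and ended near (7.1, 6.5).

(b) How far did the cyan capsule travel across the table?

2.4

The cyan capsule moved from about (7.0, 1.0) to (6.7, 3.4), a distance of √(0.3² + 2.4²) ≈ 2.4.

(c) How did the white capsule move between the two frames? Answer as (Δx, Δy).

(1.8, -1.1)

The white capsule started near (7.3, 5.7) and ended near (9.1, 4.6).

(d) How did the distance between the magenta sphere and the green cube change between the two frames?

-0.9

They were about 4.9 units apart before and 4.0 after — 0.9 units closer together.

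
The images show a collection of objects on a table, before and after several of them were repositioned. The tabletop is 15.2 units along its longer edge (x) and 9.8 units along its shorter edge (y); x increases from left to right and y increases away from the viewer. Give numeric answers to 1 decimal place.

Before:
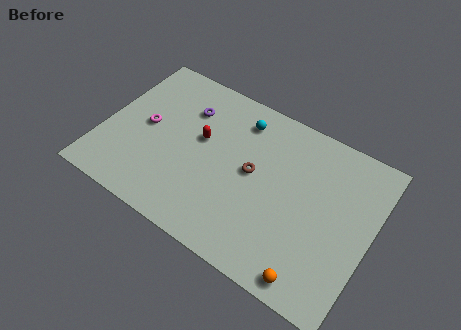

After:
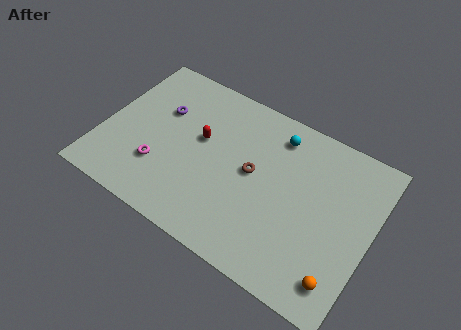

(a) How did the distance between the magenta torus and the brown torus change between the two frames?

-0.7

The distance was about 6.2 in the first image and 5.5 in the second, so they moved 0.7 units closer together.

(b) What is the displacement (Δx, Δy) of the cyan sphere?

(2.1, 0.1)

The cyan sphere started near (7.3, 8.0) and ended near (9.4, 8.1).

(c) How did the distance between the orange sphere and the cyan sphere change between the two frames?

-0.9

They were about 8.8 units apart before and 7.9 after — 0.9 units closer together.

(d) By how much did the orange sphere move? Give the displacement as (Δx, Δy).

(1.4, 0.7)

The orange sphere was at about (12.6, 1.0) and moved to about (14.0, 1.7).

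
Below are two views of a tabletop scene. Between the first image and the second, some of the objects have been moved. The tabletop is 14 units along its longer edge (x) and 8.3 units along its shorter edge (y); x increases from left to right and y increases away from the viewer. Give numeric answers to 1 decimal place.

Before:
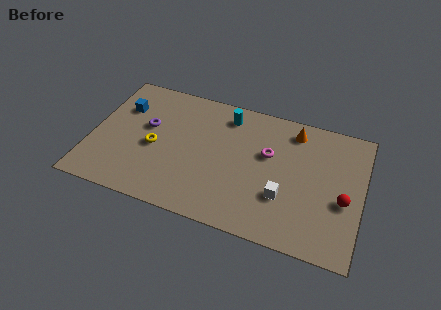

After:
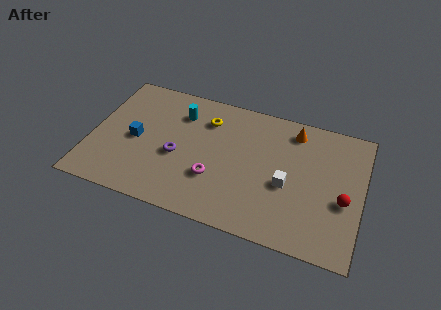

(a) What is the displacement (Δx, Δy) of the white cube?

(0.1, 0.8)

From the two frames, the white cube sits at roughly (10.1, 2.7) before and (10.2, 3.5) after.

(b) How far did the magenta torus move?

3.5

The magenta torus moved from about (9.1, 5.1) to (6.5, 2.7), a distance of √(2.6² + 2.4²) ≈ 3.5.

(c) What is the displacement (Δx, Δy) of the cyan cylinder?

(-2.4, -0.6)

From the two frames, the cyan cylinder sits at roughly (6.8, 6.9) before and (4.4, 6.3) after.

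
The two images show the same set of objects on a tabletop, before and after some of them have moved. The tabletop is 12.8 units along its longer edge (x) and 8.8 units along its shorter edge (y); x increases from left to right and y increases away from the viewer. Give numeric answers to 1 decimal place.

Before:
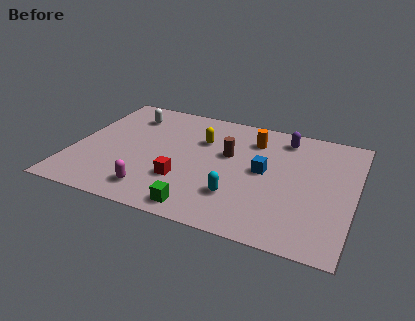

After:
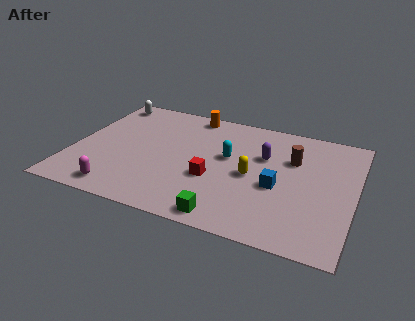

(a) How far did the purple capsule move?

1.9

From (9.4, 7.4) to (8.6, 5.7), the purple capsule covered √(0.8² + 1.7²) ≈ 1.9 units.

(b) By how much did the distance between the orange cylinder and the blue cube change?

+3.8

Before: roughly 2.3 units apart; after: 6.1. That's 3.8 units further apart.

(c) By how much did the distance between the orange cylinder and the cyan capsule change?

-1.0

They were about 4.4 units apart before and 3.4 after — 1.0 units closer together.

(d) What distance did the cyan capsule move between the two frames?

2.8

From (7.7, 2.4) to (7.0, 5.1), the cyan capsule covered √(0.7² + 2.7²) ≈ 2.8 units.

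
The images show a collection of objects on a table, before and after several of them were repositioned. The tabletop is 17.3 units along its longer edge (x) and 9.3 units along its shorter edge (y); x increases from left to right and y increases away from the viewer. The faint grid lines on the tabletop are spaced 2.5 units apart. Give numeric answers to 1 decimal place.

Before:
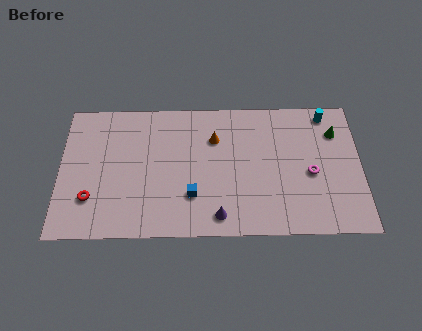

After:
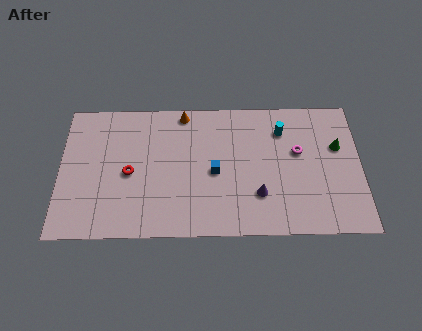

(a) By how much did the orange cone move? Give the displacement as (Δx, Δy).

(-1.8, 1.8)

The orange cone started near (8.9, 6.6) and ended near (7.1, 8.4).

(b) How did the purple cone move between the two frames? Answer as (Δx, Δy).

(2.3, 1.4)

The purple cone was at about (9.1, 1.3) and moved to about (11.4, 2.7).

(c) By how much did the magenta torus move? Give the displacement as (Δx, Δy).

(-0.7, 1.5)

From the two frames, the magenta torus sits at roughly (14.4, 4.1) before and (13.7, 5.6) after.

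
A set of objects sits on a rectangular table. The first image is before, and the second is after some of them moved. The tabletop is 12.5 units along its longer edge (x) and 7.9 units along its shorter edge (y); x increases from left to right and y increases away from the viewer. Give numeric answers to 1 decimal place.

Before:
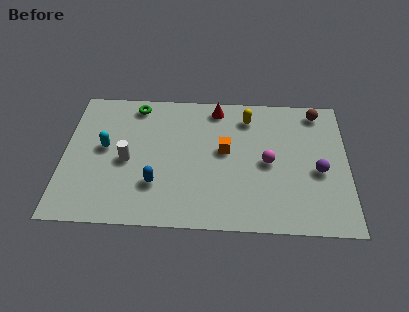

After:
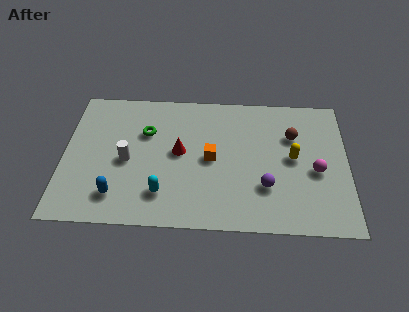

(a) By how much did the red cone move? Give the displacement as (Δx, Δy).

(-1.6, -2.7)

From the two frames, the red cone sits at roughly (6.7, 6.9) before and (5.1, 4.2) after.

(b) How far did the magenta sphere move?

2.1

From (9.0, 3.8) to (11.1, 3.4), the magenta sphere covered √(2.1² + 0.4²) ≈ 2.1 units.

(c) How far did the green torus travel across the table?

1.7

The green torus moved from about (3.1, 6.9) to (3.6, 5.3), a distance of √(0.5² + 1.6²) ≈ 1.7.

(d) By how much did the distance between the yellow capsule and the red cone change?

+3.5

They were about 1.5 units apart before and 5.0 after — 3.5 units further apart.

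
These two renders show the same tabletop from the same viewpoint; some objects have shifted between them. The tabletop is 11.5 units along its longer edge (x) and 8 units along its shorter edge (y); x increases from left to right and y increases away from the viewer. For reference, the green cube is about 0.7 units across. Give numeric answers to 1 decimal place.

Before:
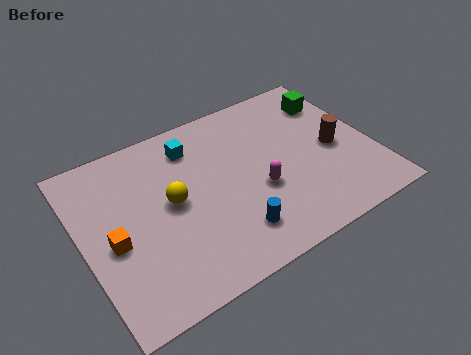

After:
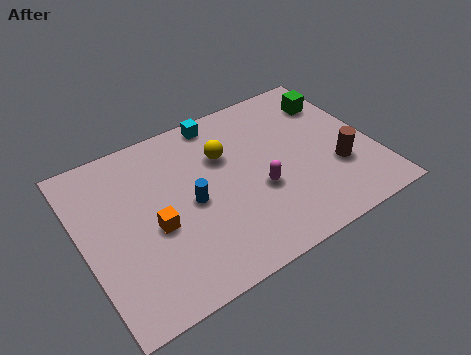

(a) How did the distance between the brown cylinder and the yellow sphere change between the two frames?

-1.6

Before: roughly 6.5 units apart; after: 4.9. That's 1.6 units closer together.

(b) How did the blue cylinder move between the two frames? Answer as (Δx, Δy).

(-1.3, 2.1)

The blue cylinder started near (5.5, 1.7) and ended near (4.2, 3.8).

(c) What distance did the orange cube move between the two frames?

1.6

The orange cube was near (1.1, 3.5) before and (2.7, 3.4) after, so it travelled √(1.6² + 0.1²) ≈ 1.6 units.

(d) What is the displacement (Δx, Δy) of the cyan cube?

(1.2, 0.8)

From the two frames, the cyan cube sits at roughly (4.7, 6.4) before and (5.9, 7.2) after.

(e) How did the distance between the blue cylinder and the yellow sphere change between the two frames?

-0.9

Before: roughly 3.2 units apart; after: 2.3. That's 0.9 units closer together.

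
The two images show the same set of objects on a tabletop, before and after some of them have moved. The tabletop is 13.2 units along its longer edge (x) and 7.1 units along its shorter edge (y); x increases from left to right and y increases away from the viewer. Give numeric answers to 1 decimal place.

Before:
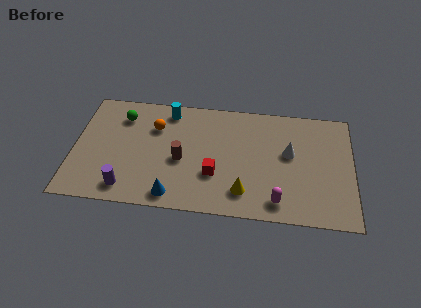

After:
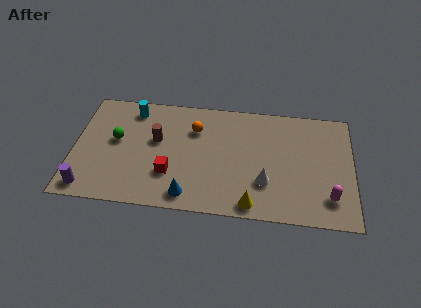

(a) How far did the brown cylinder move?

1.6

From (5.1, 3.1) to (3.9, 4.2), the brown cylinder covered √(1.2² + 1.1²) ≈ 1.6 units.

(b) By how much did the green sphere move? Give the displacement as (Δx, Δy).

(-0.2, -1.5)

The green sphere was at about (2.2, 5.5) and moved to about (2.0, 4.0).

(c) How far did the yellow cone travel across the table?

0.8

The yellow cone moved from about (8.1, 1.5) to (8.5, 0.8), a distance of √(0.4² + 0.7²) ≈ 0.8.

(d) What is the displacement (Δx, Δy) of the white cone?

(-1.1, -1.9)

The white cone started near (10.2, 4.1) and ended near (9.1, 2.2).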